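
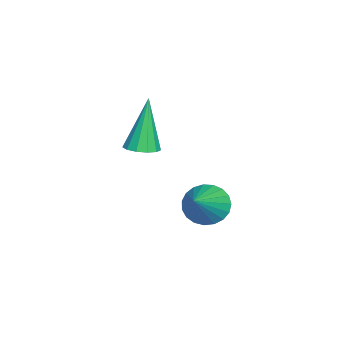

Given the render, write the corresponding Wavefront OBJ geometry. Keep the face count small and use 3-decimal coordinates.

v -0.361 1.055 -3.042
v 0.037 1.049 -3.593
v 0.861 0.865 -2.158
v 0.032 1.324 -3.527
v -0.041 1.552 -3.377
v -0.169 1.695 -3.169
v -0.331 1.726 -2.939
v -0.497 1.642 -2.727
v -0.64 1.456 -2.569
v -0.735 1.201 -2.493
v -0.765 0.92 -2.512
v -0.725 0.663 -2.622
v -0.623 0.474 -2.805
v -0.475 0.385 -3.029
v -0.307 0.411 -3.255
v -0.149 0.55 -3.444
v -0.027 0.775 -3.564
v -0.115 -0.632 -0.853
v 0.152 -0.2 -0.812
v -0.565 -0.508 0.793
v -0.114 -0.124 -0.891
v -0.38 -0.209 -0.957
v -0.562 -0.429 -0.99
v -0.603 -0.713 -0.98
v -0.488 -0.972 -0.929
v -0.255 -1.123 -0.854
v 0.022 -1.118 -0.778
v 0.256 -0.959 -0.727
v 0.372 -0.696 -0.715
v 0.333 -0.413 -0.747
f 2 1 4
f 2 4 3
f 4 1 5
f 4 5 3
f 5 1 6
f 5 6 3
f 6 1 7
f 6 7 3
f 7 1 8
f 7 8 3
f 8 1 9
f 8 9 3
f 9 1 10
f 9 10 3
f 10 1 11
f 10 11 3
f 11 1 12
f 11 12 3
f 12 1 13
f 12 13 3
f 13 1 14
f 13 14 3
f 14 1 15
f 14 15 3
f 15 1 16
f 15 16 3
f 16 1 17
f 16 17 3
f 17 1 2
f 17 2 3
f 19 18 21
f 19 21 20
f 21 18 22
f 21 22 20
f 22 18 23
f 22 23 20
f 23 18 24
f 23 24 20
f 24 18 25
f 24 25 20
f 25 18 26
f 25 26 20
f 26 18 27
f 26 27 20
f 27 18 28
f 27 28 20
f 28 18 29
f 28 29 20
f 29 18 30
f 29 30 20
f 30 18 19
f 30 19 20



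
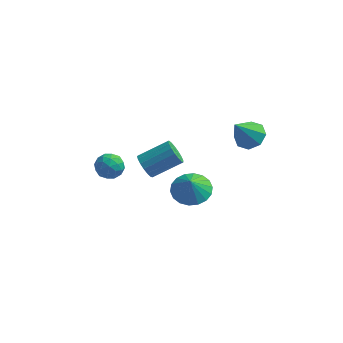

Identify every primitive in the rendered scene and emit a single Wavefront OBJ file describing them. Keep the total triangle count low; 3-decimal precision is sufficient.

v 0.393 0.959 -2.109
v 1.42 1.276 -2.01
v 0.407 0.601 -1.111
v 1.174 1.664 -1.867
v 0.773 1.912 -1.773
v 0.297 1.971 -1.745
v -0.16 1.83 -1.789
v -0.508 1.516 -1.897
v -0.677 1.091 -2.046
v -0.634 0.641 -2.208
v -0.388 0.253 -2.35
v 0.012 0.005 -2.445
v 0.489 -0.054 -2.473
v 0.946 0.088 -2.429
v 1.294 0.402 -2.321
v 1.463 0.826 -2.172
v -3.335 0.184 -0.615
v -2.786 -0.084 -0.084
v -4.294 -0.316 0.124
v -3.745 -0.584 0.655
v -3.878 0.211 0.576
v -3.286 0.52 0.12
v -3.794 -0.92 -0.08
v -3.202 -0.611 -0.536
v -3.07 -0.766 0.247
v -3.122 -0.067 0.653
v -3.958 -0.333 -0.613
v -4.01 0.366 -0.207
v -2.976 0.094 -0.415
v -4.104 -0.494 0.455
v -4.182 -0.027 0.408
v -3.859 -0.184 0.72
v -3.27 0.449 -0.295
v -2.947 0.292 0.017
v -3.59 0.465 0.406
v -4.133 -0.692 0.023
v -3.81 -0.849 0.335
v -3.221 -0.216 -0.68
v -2.898 -0.373 -0.368
v -3.49 -0.865 -0.366
v -2.82 -0.464 0.092
v -3.384 -0.758 0.527
v -3.413 -0.956 0.095
v -3.065 -0.774 -0.174
v -2.851 -0.053 0.331
v -3.415 -0.347 0.765
v -3.493 0.12 0.719
v -3.145 0.301 0.45
v -3.018 -0.454 0.525
v -3.665 -0.053 -0.725
v -4.229 -0.347 -0.291
v -3.935 -0.701 -0.41
v -3.587 -0.52 -0.679
v -3.696 0.358 -0.487
v -4.26 0.064 -0.052
v -4.015 0.374 0.214
v -3.667 0.556 -0.055
v -4.062 0.054 -0.485
v -1.232 -2.128 2.235
v -0.86 -2.138 1.618
v 0.503 -1.423 2.429
v 0.132 -1.412 3.045
v -1.018 -1.832 1.614
v 0.345 -1.116 2.424
v -1.225 -1.594 1.752
v 0.138 -0.878 2.562
v -1.434 -1.478 2.001
v -0.07 -0.762 2.811
v -1.596 -1.511 2.303
v -0.233 -0.795 3.113
v -1.675 -1.685 2.59
v -0.312 -0.969 3.4
v -1.652 -1.961 2.795
v -0.289 -1.245 3.605
v -1.533 -2.275 2.872
v -0.17 -1.559 3.682
v -1.345 -2.555 2.803
v 0.018 -1.839 3.613
v -1.131 -2.738 2.604
v 0.233 -2.022 3.414
v -0.94 -2.781 2.321
v 0.423 -2.065 3.131
v -0.816 -2.674 2.017
v 0.548 -1.958 2.827
v -0.787 -2.442 1.764
v 0.577 -1.726 2.574
v 3.176 1.745 2.126
v 3.818 1.147 2.056
v 2.544 0.895 3.594
v 3.996 1.673 2.437
v 3.694 2.241 2.637
v 3.088 2.519 2.537
v 2.534 2.343 2.197
v 2.356 1.818 1.815
v 2.658 1.25 1.616
v 3.264 0.972 1.716
f 2 1 4
f 2 4 3
f 4 1 5
f 4 5 3
f 5 1 6
f 5 6 3
f 6 1 7
f 6 7 3
f 7 1 8
f 7 8 3
f 8 1 9
f 8 9 3
f 9 1 10
f 9 10 3
f 10 1 11
f 10 11 3
f 11 1 12
f 11 12 3
f 12 1 13
f 12 13 3
f 13 1 14
f 13 14 3
f 14 1 15
f 14 15 3
f 15 1 16
f 15 16 3
f 16 1 2
f 16 2 3
f 17 54 33
f 54 28 57
f 33 57 22
f 54 57 33
f 17 33 29
f 33 22 34
f 29 34 18
f 33 34 29
f 17 29 38
f 29 18 39
f 38 39 24
f 29 39 38
f 17 38 50
f 38 24 53
f 50 53 27
f 38 53 50
f 17 50 54
f 50 27 58
f 54 58 28
f 50 58 54
f 18 34 45
f 34 22 48
f 45 48 26
f 34 48 45
f 22 57 35
f 57 28 56
f 35 56 21
f 57 56 35
f 28 58 55
f 58 27 51
f 55 51 19
f 58 51 55
f 27 53 52
f 53 24 40
f 52 40 23
f 53 40 52
f 24 39 44
f 39 18 41
f 44 41 25
f 39 41 44
f 20 46 32
f 46 26 47
f 32 47 21
f 46 47 32
f 20 32 30
f 32 21 31
f 30 31 19
f 32 31 30
f 20 30 37
f 30 19 36
f 37 36 23
f 30 36 37
f 20 37 42
f 37 23 43
f 42 43 25
f 37 43 42
f 20 42 46
f 42 25 49
f 46 49 26
f 42 49 46
f 21 47 35
f 47 26 48
f 35 48 22
f 47 48 35
f 19 31 55
f 31 21 56
f 55 56 28
f 31 56 55
f 23 36 52
f 36 19 51
f 52 51 27
f 36 51 52
f 25 43 44
f 43 23 40
f 44 40 24
f 43 40 44
f 26 49 45
f 49 25 41
f 45 41 18
f 49 41 45
f 60 59 63
f 60 63 61
f 61 63 64
f 61 64 62
f 63 59 65
f 63 65 64
f 64 65 66
f 64 66 62
f 65 59 67
f 65 67 66
f 66 67 68
f 66 68 62
f 67 59 69
f 67 69 68
f 68 69 70
f 68 70 62
f 69 59 71
f 69 71 70
f 70 71 72
f 70 72 62
f 71 59 73
f 71 73 72
f 72 73 74
f 72 74 62
f 73 59 75
f 73 75 74
f 74 75 76
f 74 76 62
f 75 59 77
f 75 77 76
f 76 77 78
f 76 78 62
f 77 59 79
f 77 79 78
f 78 79 80
f 78 80 62
f 79 59 81
f 79 81 80
f 80 81 82
f 80 82 62
f 81 59 83
f 81 83 82
f 82 83 84
f 82 84 62
f 83 59 85
f 83 85 84
f 84 85 86
f 84 86 62
f 85 59 60
f 85 60 86
f 86 60 61
f 86 61 62
f 88 87 90
f 88 90 89
f 90 87 91
f 90 91 89
f 91 87 92
f 91 92 89
f 92 87 93
f 92 93 89
f 93 87 94
f 93 94 89
f 94 87 95
f 94 95 89
f 95 87 96
f 95 96 89
f 96 87 88
f 96 88 89



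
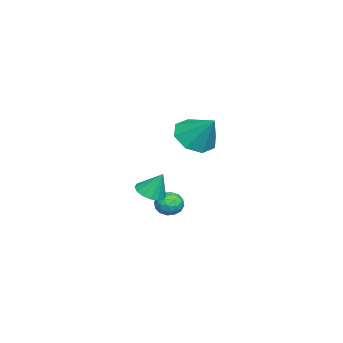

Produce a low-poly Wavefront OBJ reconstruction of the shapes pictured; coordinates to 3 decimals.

v 0.23 -3.64 -2.942
v 0.821 -4.093 -2.745
v 0.31 -3.02 -1.758
v 0.987 -3.777 -2.922
v 0.951 -3.425 -3.104
v 0.722 -3.13 -3.243
v 0.36 -2.972 -3.302
v -0.036 -2.993 -3.264
v -0.361 -3.188 -3.14
v -0.528 -3.503 -2.963
v -0.491 -3.856 -2.781
v -0.262 -4.151 -2.642
v 0.099 -4.309 -2.583
v 0.496 -4.288 -2.621
v 2.611 -0.96 1.656
v 3.604 -1.13 1.295
v 3.229 0.04 2.884
v 3.25 -0.48 0.944
v 2.522 -0.112 1.01
v 1.846 -0.241 1.454
v 1.619 -0.791 2.017
v 1.973 -1.44 2.368
v 2.701 -1.809 2.302
v 3.377 -1.68 1.857
v -0.184 -2.332 -4.229
v 0.299 -2.87 -4.287
v -0.699 -2.89 -3.333
v -0.216 -3.428 -3.391
v -0.005 -2.775 -3.157
v 0.313 -2.43 -3.71
v -0.713 -3.33 -3.91
v -0.395 -2.985 -4.463
v -0.028 -3.487 -4.09
v 0.41 -3.144 -3.624
v -0.81 -2.616 -3.996
v -0.372 -2.273 -3.53
v 0.102 -2.552 -4.336
v -0.502 -3.208 -3.284
v -0.378 -2.824 -3.146
v -0.094 -3.141 -3.18
v 0.111 -2.293 -3.997
v 0.395 -2.609 -4.031
v 0.216 -2.554 -3.367
v -0.795 -3.151 -3.589
v -0.511 -3.467 -3.623
v -0.306 -2.619 -4.44
v -0.022 -2.936 -4.474
v -0.616 -3.206 -4.253
v 0.194 -3.231 -4.255
v -0.108 -3.559 -3.728
v -0.401 -3.501 -4.033
v -0.214 -3.298 -4.359
v 0.452 -3.029 -3.981
v 0.149 -3.357 -3.455
v 0.273 -2.973 -3.317
v 0.46 -2.77 -3.642
v 0.26 -3.392 -3.865
v -0.549 -2.403 -4.165
v -0.852 -2.731 -3.639
v -0.86 -2.99 -3.978
v -0.673 -2.787 -4.303
v -0.292 -2.201 -3.892
v -0.594 -2.529 -3.365
v -0.186 -2.462 -3.261
v 0.001 -2.259 -3.587
v -0.66 -2.368 -3.755
f 2 1 4
f 2 4 3
f 4 1 5
f 4 5 3
f 5 1 6
f 5 6 3
f 6 1 7
f 6 7 3
f 7 1 8
f 7 8 3
f 8 1 9
f 8 9 3
f 9 1 10
f 9 10 3
f 10 1 11
f 10 11 3
f 11 1 12
f 11 12 3
f 12 1 13
f 12 13 3
f 13 1 14
f 13 14 3
f 14 1 2
f 14 2 3
f 16 15 18
f 16 18 17
f 18 15 19
f 18 19 17
f 19 15 20
f 19 20 17
f 20 15 21
f 20 21 17
f 21 15 22
f 21 22 17
f 22 15 23
f 22 23 17
f 23 15 24
f 23 24 17
f 24 15 16
f 24 16 17
f 25 62 41
f 62 36 65
f 41 65 30
f 62 65 41
f 25 41 37
f 41 30 42
f 37 42 26
f 41 42 37
f 25 37 46
f 37 26 47
f 46 47 32
f 37 47 46
f 25 46 58
f 46 32 61
f 58 61 35
f 46 61 58
f 25 58 62
f 58 35 66
f 62 66 36
f 58 66 62
f 26 42 53
f 42 30 56
f 53 56 34
f 42 56 53
f 30 65 43
f 65 36 64
f 43 64 29
f 65 64 43
f 36 66 63
f 66 35 59
f 63 59 27
f 66 59 63
f 35 61 60
f 61 32 48
f 60 48 31
f 61 48 60
f 32 47 52
f 47 26 49
f 52 49 33
f 47 49 52
f 28 54 40
f 54 34 55
f 40 55 29
f 54 55 40
f 28 40 38
f 40 29 39
f 38 39 27
f 40 39 38
f 28 38 45
f 38 27 44
f 45 44 31
f 38 44 45
f 28 45 50
f 45 31 51
f 50 51 33
f 45 51 50
f 28 50 54
f 50 33 57
f 54 57 34
f 50 57 54
f 29 55 43
f 55 34 56
f 43 56 30
f 55 56 43
f 27 39 63
f 39 29 64
f 63 64 36
f 39 64 63
f 31 44 60
f 44 27 59
f 60 59 35
f 44 59 60
f 33 51 52
f 51 31 48
f 52 48 32
f 51 48 52
f 34 57 53
f 57 33 49
f 53 49 26
f 57 49 53



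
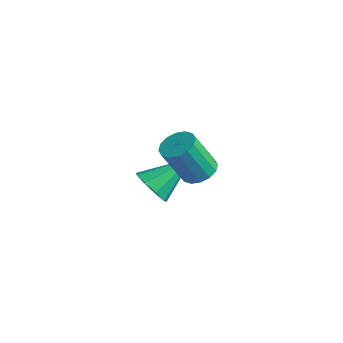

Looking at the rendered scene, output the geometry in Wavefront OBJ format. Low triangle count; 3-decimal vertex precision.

v -3.283 -0.001 -1.898
v -2.559 -0.101 -2.069
v -2.857 1.401 -0.922
v -2.78 0.207 -2.415
v -3.236 0.417 -2.519
v -3.714 0.432 -2.332
v -3.99 0.245 -1.943
v -3.935 -0.058 -1.532
v -3.575 -0.334 -1.293
v -3.078 -0.454 -1.336
v -2.677 -0.362 -1.643
v -0.266 -0.708 1.036
v 0.1 -0.304 1.31
v -0.209 -0.928 2.639
v -0.574 -1.332 2.364
v -0.185 -0.168 1.308
v -0.494 -0.792 2.637
v -0.491 -0.177 1.233
v -0.8 -0.801 2.561
v -0.738 -0.328 1.105
v -1.046 -0.952 2.433
v -0.857 -0.58 0.958
v -1.166 -1.205 2.287
v -0.818 -0.867 0.832
v -1.127 -1.492 2.161
v -0.631 -1.112 0.761
v -0.94 -1.736 2.09
v -0.346 -1.248 0.763
v -0.655 -1.872 2.092
v -0.04 -1.239 0.839
v -0.349 -1.863 2.167
v 0.206 -1.088 0.967
v -0.102 -1.712 2.295
v 0.326 -0.835 1.113
v 0.017 -1.46 2.442
v 0.287 -0.548 1.239
v -0.022 -1.173 2.568
f 2 1 4
f 2 4 3
f 4 1 5
f 4 5 3
f 5 1 6
f 5 6 3
f 6 1 7
f 6 7 3
f 7 1 8
f 7 8 3
f 8 1 9
f 8 9 3
f 9 1 10
f 9 10 3
f 10 1 11
f 10 11 3
f 11 1 2
f 11 2 3
f 13 12 16
f 13 16 14
f 14 16 17
f 14 17 15
f 16 12 18
f 16 18 17
f 17 18 19
f 17 19 15
f 18 12 20
f 18 20 19
f 19 20 21
f 19 21 15
f 20 12 22
f 20 22 21
f 21 22 23
f 21 23 15
f 22 12 24
f 22 24 23
f 23 24 25
f 23 25 15
f 24 12 26
f 24 26 25
f 25 26 27
f 25 27 15
f 26 12 28
f 26 28 27
f 27 28 29
f 27 29 15
f 28 12 30
f 28 30 29
f 29 30 31
f 29 31 15
f 30 12 32
f 30 32 31
f 31 32 33
f 31 33 15
f 32 12 34
f 32 34 33
f 33 34 35
f 33 35 15
f 34 12 36
f 34 36 35
f 35 36 37
f 35 37 15
f 36 12 13
f 36 13 37
f 37 13 14
f 37 14 15



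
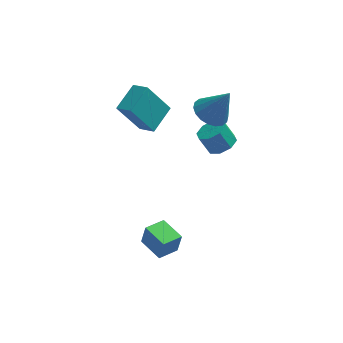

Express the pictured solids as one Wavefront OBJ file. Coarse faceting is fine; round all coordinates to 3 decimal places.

v -1.785 2.562 2.337
v -1.075 3.769 2.844
v -2.443 3.111 1.95
v -1.732 4.319 2.457
v -0.768 2.641 0.723
v -0.057 3.849 1.23
v -1.425 3.191 0.336
v -0.715 4.398 0.843
v 2.272 2.97 -0.548
v 2.66 2.415 -0.225
v 2.156 2.594 0.69
v 1.768 3.15 0.368
v 2.924 2.923 -0.18
v 2.42 3.102 0.736
v 2.806 3.458 -0.349
v 2.302 3.638 0.566
v 2.375 3.708 -0.635
v 1.871 3.887 0.28
v 1.884 3.526 -0.87
v 1.38 3.705 0.045
v 1.62 3.018 -0.916
v 1.116 3.197 -0
v 1.738 2.482 -0.746
v 1.234 2.662 0.169
v 2.169 2.233 -0.46
v 1.665 2.412 0.455
v -0.42 -2.766 -2.775
v -0.23 -2.719 -1.774
v -1.221 -1.8 -2.669
v -1.031 -1.753 -1.668
v 0.351 -2.107 -2.952
v 0.541 -2.06 -1.951
v -0.45 -1.141 -2.846
v -0.26 -1.094 -1.845
v 1.746 3.706 1.111
v 2.472 3.394 0.701
v 2.574 3.614 2.649
v 2.528 3.786 0.694
v 2.43 4.162 0.77
v 2.196 4.448 0.913
v 1.873 4.587 1.095
v 1.525 4.551 1.28
v 1.22 4.348 1.432
v 1.02 4.018 1.52
v 0.963 3.626 1.527
v 1.062 3.25 1.451
v 1.296 2.964 1.308
v 1.619 2.825 1.126
v 1.967 2.861 0.941
v 2.272 3.064 0.789
f 2 4 1
f 5 2 1
f 1 4 3
f 3 5 1
f 2 8 4
f 6 2 5
f 6 8 2
f 4 8 3
f 7 5 3
f 3 8 7
f 7 6 5
f 8 6 7
f 10 9 13
f 10 13 11
f 11 13 14
f 11 14 12
f 13 9 15
f 13 15 14
f 14 15 16
f 14 16 12
f 15 9 17
f 15 17 16
f 16 17 18
f 16 18 12
f 17 9 19
f 17 19 18
f 18 19 20
f 18 20 12
f 19 9 21
f 19 21 20
f 20 21 22
f 20 22 12
f 21 9 23
f 21 23 22
f 22 23 24
f 22 24 12
f 23 9 25
f 23 25 24
f 24 25 26
f 24 26 12
f 25 9 10
f 25 10 26
f 26 10 11
f 26 11 12
f 28 30 27
f 31 28 27
f 27 30 29
f 29 31 27
f 28 34 30
f 32 28 31
f 32 34 28
f 30 34 29
f 33 31 29
f 29 34 33
f 33 32 31
f 34 32 33
f 36 35 38
f 36 38 37
f 38 35 39
f 38 39 37
f 39 35 40
f 39 40 37
f 40 35 41
f 40 41 37
f 41 35 42
f 41 42 37
f 42 35 43
f 42 43 37
f 43 35 44
f 43 44 37
f 44 35 45
f 44 45 37
f 45 35 46
f 45 46 37
f 46 35 47
f 46 47 37
f 47 35 48
f 47 48 37
f 48 35 49
f 48 49 37
f 49 35 50
f 49 50 37
f 50 35 36
f 50 36 37



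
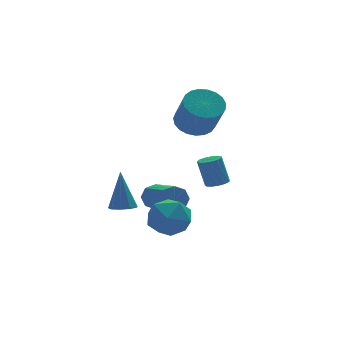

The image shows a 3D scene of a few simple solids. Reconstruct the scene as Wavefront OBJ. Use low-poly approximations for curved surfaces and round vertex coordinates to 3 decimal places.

v -1.441 0.516 -0.382
v -0.988 0.904 -0.511
v -1.379 1.044 1.422
v -1.356 1.095 -0.554
v -1.764 1.016 -0.517
v -2.021 0.702 -0.416
v -2.006 0.302 -0.3
v -1.727 0.002 -0.221
v -1.314 -0.058 -0.218
v -0.96 0.151 -0.291
v -0.832 0.531 -0.407
v 2.429 2.753 3.101
v 3.217 2.387 2.8
v 3.28 1.34 4.239
v 2.491 1.707 4.539
v 3.341 2.682 3.009
v 3.404 1.635 4.448
v 3.308 2.989 3.234
v 3.37 1.943 4.673
v 3.122 3.256 3.436
v 3.185 2.21 4.875
v 2.817 3.436 3.58
v 2.879 2.389 5.019
v 2.444 3.497 3.641
v 2.506 2.451 5.08
v 2.069 3.43 3.609
v 2.131 2.384 5.047
v 1.756 3.246 3.489
v 1.818 2.2 4.927
v 1.559 2.977 3.301
v 1.622 1.93 4.74
v 1.513 2.669 3.079
v 1.575 1.622 4.518
v 1.625 2.375 2.861
v 1.687 1.329 4.299
v 1.876 2.147 2.684
v 1.938 1.101 4.122
v 2.223 2.024 2.579
v 2.285 0.977 4.018
v 2.605 2.027 2.565
v 2.667 0.98 4.003
v 2.957 2.155 2.643
v 3.019 1.109 4.081
v 0.52 2.206 -0.853
v 0.93 2.041 -1.357
v 1.07 0.048 -0.59
v 0.66 0.214 -0.087
v 1.183 2.217 -0.948
v 1.323 0.224 -0.181
v 1.048 2.386 -0.483
v 1.188 0.393 0.284
v 0.604 2.45 -0.235
v 0.744 0.457 0.532
v 0.11 2.372 -0.35
v 0.25 0.379 0.417
v -0.143 2.196 -0.759
v -0.003 0.203 0.008
v -0.008 2.027 -1.224
v 0.132 0.034 -0.457
v 0.436 1.963 -1.472
v 0.576 -0.03 -0.705
v -0.103 -1.634 -0.107
v 0.495 -2.275 0.473
v -1.435 -2.665 0.127
v -0.837 -3.306 0.707
v -1.095 -2.354 1.072
v -0.271 -1.717 0.927
v -0.669 -3.223 -0.327
v 0.155 -2.586 -0.472
v 0.146 -3.257 0.337
v -0.118 -2.72 1.202
v -0.822 -2.22 -0.602
v -1.086 -1.683 0.263
v 1.659 -2.126 1.728
v 1.921 -1.691 1.676
v 1.683 -1.4 2.899
v 1.421 -1.834 2.952
v 1.648 -1.63 1.608
v 1.411 -1.339 2.832
v 1.379 -1.726 1.579
v 1.142 -1.435 2.803
v 1.199 -1.949 1.597
v 0.961 -1.658 2.821
v 1.164 -2.228 1.657
v 0.927 -1.937 2.88
v 1.287 -2.474 1.739
v 1.049 -2.183 2.963
v 1.528 -2.61 1.818
v 1.29 -2.319 3.042
v 1.81 -2.592 1.868
v 1.572 -2.301 3.092
v 2.044 -2.426 1.874
v 1.807 -2.135 3.098
v 2.156 -2.164 1.834
v 1.919 -1.873 3.058
v 2.11 -1.89 1.76
v 1.873 -1.599 2.983
f 2 1 4
f 2 4 3
f 4 1 5
f 4 5 3
f 5 1 6
f 5 6 3
f 6 1 7
f 6 7 3
f 7 1 8
f 7 8 3
f 8 1 9
f 8 9 3
f 9 1 10
f 9 10 3
f 10 1 11
f 10 11 3
f 11 1 2
f 11 2 3
f 13 12 16
f 13 16 14
f 14 16 17
f 14 17 15
f 16 12 18
f 16 18 17
f 17 18 19
f 17 19 15
f 18 12 20
f 18 20 19
f 19 20 21
f 19 21 15
f 20 12 22
f 20 22 21
f 21 22 23
f 21 23 15
f 22 12 24
f 22 24 23
f 23 24 25
f 23 25 15
f 24 12 26
f 24 26 25
f 25 26 27
f 25 27 15
f 26 12 28
f 26 28 27
f 27 28 29
f 27 29 15
f 28 12 30
f 28 30 29
f 29 30 31
f 29 31 15
f 30 12 32
f 30 32 31
f 31 32 33
f 31 33 15
f 32 12 34
f 32 34 33
f 33 34 35
f 33 35 15
f 34 12 36
f 34 36 35
f 35 36 37
f 35 37 15
f 36 12 38
f 36 38 37
f 37 38 39
f 37 39 15
f 38 12 40
f 38 40 39
f 39 40 41
f 39 41 15
f 40 12 42
f 40 42 41
f 41 42 43
f 41 43 15
f 42 12 13
f 42 13 43
f 43 13 14
f 43 14 15
f 45 44 48
f 45 48 46
f 46 48 49
f 46 49 47
f 48 44 50
f 48 50 49
f 49 50 51
f 49 51 47
f 50 44 52
f 50 52 51
f 51 52 53
f 51 53 47
f 52 44 54
f 52 54 53
f 53 54 55
f 53 55 47
f 54 44 56
f 54 56 55
f 55 56 57
f 55 57 47
f 56 44 58
f 56 58 57
f 57 58 59
f 57 59 47
f 58 44 60
f 58 60 59
f 59 60 61
f 59 61 47
f 60 44 45
f 60 45 61
f 61 45 46
f 61 46 47
f 62 73 67
f 62 67 63
f 62 63 69
f 62 69 72
f 62 72 73
f 63 67 71
f 67 73 66
f 73 72 64
f 72 69 68
f 69 63 70
f 65 71 66
f 65 66 64
f 65 64 68
f 65 68 70
f 65 70 71
f 66 71 67
f 64 66 73
f 68 64 72
f 70 68 69
f 71 70 63
f 75 74 78
f 75 78 76
f 76 78 79
f 76 79 77
f 78 74 80
f 78 80 79
f 79 80 81
f 79 81 77
f 80 74 82
f 80 82 81
f 81 82 83
f 81 83 77
f 82 74 84
f 82 84 83
f 83 84 85
f 83 85 77
f 84 74 86
f 84 86 85
f 85 86 87
f 85 87 77
f 86 74 88
f 86 88 87
f 87 88 89
f 87 89 77
f 88 74 90
f 88 90 89
f 89 90 91
f 89 91 77
f 90 74 92
f 90 92 91
f 91 92 93
f 91 93 77
f 92 74 94
f 92 94 93
f 93 94 95
f 93 95 77
f 94 74 96
f 94 96 95
f 95 96 97
f 95 97 77
f 96 74 75
f 96 75 97
f 97 75 76
f 97 76 77



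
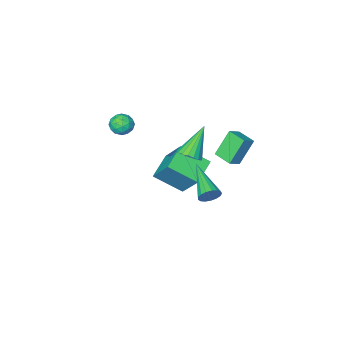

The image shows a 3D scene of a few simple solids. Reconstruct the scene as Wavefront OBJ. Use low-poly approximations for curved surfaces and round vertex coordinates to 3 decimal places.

v 0.363 -2.147 1.445
v 0.968 -2.18 1.711
v -0.008 -2.8 2.209
v 0.597 -2.833 2.475
v 0.253 -2.268 2.504
v 0.482 -1.864 2.031
v 0.478 -3.116 1.889
v 0.707 -2.712 1.416
v 1.039 -2.779 1.985
v 0.901 -2.254 2.365
v 0.059 -2.726 1.555
v -0.079 -2.201 1.935
v 0.698 -2.106 1.511
v 0.262 -2.874 2.409
v 0.06 -2.542 2.426
v 0.416 -2.561 2.583
v 0.412 -1.921 1.699
v 0.768 -1.94 1.855
v 0.348 -1.991 2.322
v 0.192 -3.04 2.065
v 0.548 -3.059 2.221
v 0.544 -2.419 1.337
v 0.9 -2.438 1.494
v 0.612 -2.989 1.598
v 1.096 -2.477 1.828
v 0.878 -2.861 2.277
v 0.807 -3.028 1.933
v 0.942 -2.79 1.655
v 1.014 -2.169 2.052
v 0.796 -2.553 2.501
v 0.594 -2.221 2.518
v 0.729 -1.984 2.24
v 1.056 -2.521 2.213
v 0.164 -2.427 1.419
v -0.054 -2.811 1.868
v 0.231 -2.996 1.68
v 0.366 -2.759 1.402
v 0.082 -2.119 1.643
v -0.136 -2.503 2.092
v 0.018 -2.19 2.265
v 0.153 -1.952 1.987
v -0.096 -2.459 1.707
v -1.689 1.995 -1.211
v -1.391 2.114 -0.703
v -2.191 0.005 -0.449
v -1.659 2.203 -0.649
v -1.933 2.244 -0.723
v -2.152 2.228 -0.909
v -2.264 2.159 -1.164
v -2.244 2.052 -1.43
v -2.097 1.932 -1.645
v -1.857 1.827 -1.762
v -1.578 1.761 -1.752
v -1.324 1.748 -1.618
v -1.154 1.792 -1.391
v -1.106 1.882 -1.122
v -1.192 1.999 -0.874
v -2.867 1.457 0.985
v -3.689 1.417 2.287
v -3.035 2.46 0.91
v -3.857 2.42 2.211
v -2.203 1.6 1.409
v -3.025 1.56 2.71
v -2.371 2.603 1.333
v -3.193 2.563 2.635
v -1.324 0.708 1.051
v -0.825 0.873 1.467
v -2.416 0.332 2.509
v -0.967 1.132 1.428
v -1.18 1.307 1.314
v -1.421 1.364 1.148
v -1.643 1.291 0.963
v -1.802 1.102 0.795
v -1.866 0.835 0.678
v -1.823 0.543 0.635
v -1.681 0.284 0.674
v -1.468 0.109 0.788
v -1.227 0.052 0.954
v -1.005 0.126 1.14
v -0.846 0.314 1.307
v -0.782 0.581 1.424
v -3.596 -5.091 -4.006
v -3.642 -3.726 -2.307
v -4.692 -3.982 -4.926
v -4.737 -2.617 -3.227
v -2.363 -4.343 -4.573
v -2.408 -2.978 -2.874
v -3.458 -3.234 -5.493
v -3.504 -1.869 -3.794
f 1 38 17
f 38 12 41
f 17 41 6
f 38 41 17
f 1 17 13
f 17 6 18
f 13 18 2
f 17 18 13
f 1 13 22
f 13 2 23
f 22 23 8
f 13 23 22
f 1 22 34
f 22 8 37
f 34 37 11
f 22 37 34
f 1 34 38
f 34 11 42
f 38 42 12
f 34 42 38
f 2 18 29
f 18 6 32
f 29 32 10
f 18 32 29
f 6 41 19
f 41 12 40
f 19 40 5
f 41 40 19
f 12 42 39
f 42 11 35
f 39 35 3
f 42 35 39
f 11 37 36
f 37 8 24
f 36 24 7
f 37 24 36
f 8 23 28
f 23 2 25
f 28 25 9
f 23 25 28
f 4 30 16
f 30 10 31
f 16 31 5
f 30 31 16
f 4 16 14
f 16 5 15
f 14 15 3
f 16 15 14
f 4 14 21
f 14 3 20
f 21 20 7
f 14 20 21
f 4 21 26
f 21 7 27
f 26 27 9
f 21 27 26
f 4 26 30
f 26 9 33
f 30 33 10
f 26 33 30
f 5 31 19
f 31 10 32
f 19 32 6
f 31 32 19
f 3 15 39
f 15 5 40
f 39 40 12
f 15 40 39
f 7 20 36
f 20 3 35
f 36 35 11
f 20 35 36
f 9 27 28
f 27 7 24
f 28 24 8
f 27 24 28
f 10 33 29
f 33 9 25
f 29 25 2
f 33 25 29
f 44 43 46
f 44 46 45
f 46 43 47
f 46 47 45
f 47 43 48
f 47 48 45
f 48 43 49
f 48 49 45
f 49 43 50
f 49 50 45
f 50 43 51
f 50 51 45
f 51 43 52
f 51 52 45
f 52 43 53
f 52 53 45
f 53 43 54
f 53 54 45
f 54 43 55
f 54 55 45
f 55 43 56
f 55 56 45
f 56 43 57
f 56 57 45
f 57 43 44
f 57 44 45
f 59 61 58
f 62 59 58
f 58 61 60
f 60 62 58
f 59 65 61
f 63 59 62
f 63 65 59
f 61 65 60
f 64 62 60
f 60 65 64
f 64 63 62
f 65 63 64
f 67 66 69
f 67 69 68
f 69 66 70
f 69 70 68
f 70 66 71
f 70 71 68
f 71 66 72
f 71 72 68
f 72 66 73
f 72 73 68
f 73 66 74
f 73 74 68
f 74 66 75
f 74 75 68
f 75 66 76
f 75 76 68
f 76 66 77
f 76 77 68
f 77 66 78
f 77 78 68
f 78 66 79
f 78 79 68
f 79 66 80
f 79 80 68
f 80 66 81
f 80 81 68
f 81 66 67
f 81 67 68
f 83 85 82
f 86 83 82
f 82 85 84
f 84 86 82
f 83 89 85
f 87 83 86
f 87 89 83
f 85 89 84
f 88 86 84
f 84 89 88
f 88 87 86
f 89 87 88



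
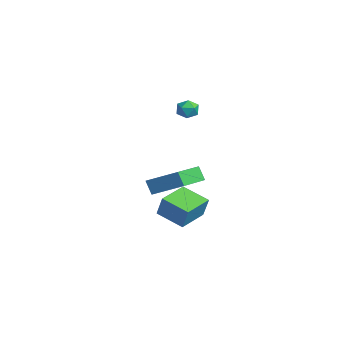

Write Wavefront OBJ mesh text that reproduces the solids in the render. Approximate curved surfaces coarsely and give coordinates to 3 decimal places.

v 1.042 1.717 -0.969
v 1.455 1.862 0.169
v 2.193 2.626 -1.503
v 2.606 2.77 -0.364
v 2.034 0.35 -1.156
v 2.447 0.494 -0.017
v 3.185 1.258 -1.689
v 3.598 1.403 -0.551
v -2.928 3.857 3.359
v -2.276 3.853 3.327
v -2.904 2.987 3.953
v -2.252 2.983 3.921
v -2.559 3.449 4.259
v -2.574 3.987 3.891
v -2.606 2.853 3.389
v -2.621 3.391 3.021
v -2.078 3.233 3.345
v -2.049 3.601 3.883
v -3.131 3.239 3.397
v -3.102 3.607 3.935
v 3.811 -0.443 0.985
v 3.414 -0.613 1.729
v 2.517 1.012 0.625
v 2.12 0.842 1.369
v 4.92 0.758 1.851
v 4.523 0.588 2.595
v 3.626 2.213 1.491
v 3.229 2.043 2.235
f 2 4 1
f 5 2 1
f 1 4 3
f 3 5 1
f 2 8 4
f 6 2 5
f 6 8 2
f 4 8 3
f 7 5 3
f 3 8 7
f 7 6 5
f 8 6 7
f 9 20 14
f 9 14 10
f 9 10 16
f 9 16 19
f 9 19 20
f 10 14 18
f 14 20 13
f 20 19 11
f 19 16 15
f 16 10 17
f 12 18 13
f 12 13 11
f 12 11 15
f 12 15 17
f 12 17 18
f 13 18 14
f 11 13 20
f 15 11 19
f 17 15 16
f 18 17 10
f 22 24 21
f 25 22 21
f 21 24 23
f 23 25 21
f 22 28 24
f 26 22 25
f 26 28 22
f 24 28 23
f 27 25 23
f 23 28 27
f 27 26 25
f 28 26 27



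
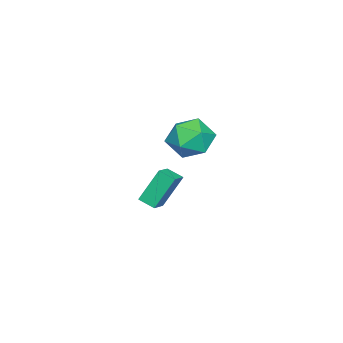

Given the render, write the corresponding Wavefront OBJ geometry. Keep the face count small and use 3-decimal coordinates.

v -4.224 -4.595 -4.069
v -4.842 -3.846 -2.355
v -4.107 -3.754 -4.394
v -4.725 -3.005 -2.68
v -3.255 -4.595 -3.72
v -3.873 -3.846 -2.006
v -3.138 -3.754 -4.045
v -3.756 -3.005 -2.331
v -0.54 -0.433 2.683
v 0.07 -1.147 1.973
v -2.17 -1.133 1.987
v -1.56 -1.847 1.277
v -1.554 -2.028 2.44
v -0.546 -1.596 2.87
v -1.554 -0.684 1.09
v -0.546 -0.252 1.52
v -0.557 -1.302 0.988
v -0.557 -2.133 1.822
v -1.543 -0.147 2.138
v -1.543 -0.978 2.972
f 2 4 1
f 5 2 1
f 1 4 3
f 3 5 1
f 2 8 4
f 6 2 5
f 6 8 2
f 4 8 3
f 7 5 3
f 3 8 7
f 7 6 5
f 8 6 7
f 9 20 14
f 9 14 10
f 9 10 16
f 9 16 19
f 9 19 20
f 10 14 18
f 14 20 13
f 20 19 11
f 19 16 15
f 16 10 17
f 12 18 13
f 12 13 11
f 12 11 15
f 12 15 17
f 12 17 18
f 13 18 14
f 11 13 20
f 15 11 19
f 17 15 16
f 18 17 10



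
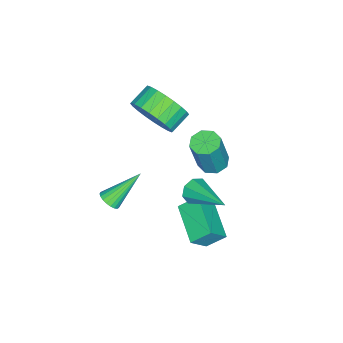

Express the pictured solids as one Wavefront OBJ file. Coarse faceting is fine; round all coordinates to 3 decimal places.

v 0.372 0.859 0.483
v 0.65 0.508 0.912
v 1.248 2.521 1.277
v 0.913 0.556 0.52
v 0.859 0.782 0.106
v 0.52 1.053 -0.087
v 0.095 1.209 0.054
v -0.168 1.161 0.446
v -0.114 0.935 0.86
v 0.224 0.664 1.053
v -0.649 0.302 -2.213
v 0.021 -0.068 -1.424
v -1.019 1.003 -1.571
v -0.349 0.633 -0.781
v 0.649 1.487 -2.759
v 1.319 1.117 -1.969
v 0.279 2.188 -2.116
v 0.949 1.818 -1.327
v -1.152 0.906 0.978
v -0.778 0.407 0.831
v -0.234 0.296 2.596
v -0.608 0.794 2.742
v -0.545 0.836 0.786
v -0.002 0.725 2.551
v -0.667 1.305 0.854
v -0.124 1.194 2.619
v -1.074 1.541 0.994
v -0.53 1.429 2.759
v -1.526 1.404 1.124
v -0.982 1.293 2.889
v -1.758 0.975 1.169
v -1.215 0.864 2.934
v -1.636 0.506 1.101
v -1.093 0.395 2.866
v -1.23 0.271 0.961
v -0.686 0.159 2.726
v -0.205 -3.286 -2.877
v 0.222 -3.011 -2.725
v -1.255 -2.374 -1.583
v 0.138 -2.883 -2.883
v -0.005 -2.824 -3.041
v -0.182 -2.845 -3.17
v -0.363 -2.943 -3.248
v -0.517 -3.1 -3.262
v -0.617 -3.289 -3.21
v -0.646 -3.478 -3.1
v -0.598 -3.633 -2.951
v -0.483 -3.729 -2.79
v -0.319 -3.748 -2.644
v -0.136 -3.688 -2.538
v 0.036 -3.558 -2.49
v 0.166 -3.381 -2.51
v 0.231 -3.187 -2.593
v -1.729 -2.096 1.965
v -1.177 -1.906 2.885
v -2.058 -1.615 3.355
v -2.611 -1.804 2.435
v -1.153 -1.527 2.695
v -2.034 -1.236 3.164
v -1.217 -1.234 2.393
v -2.098 -0.943 2.862
v -1.359 -1.073 2.026
v -2.24 -0.781 2.495
v -1.557 -1.067 1.65
v -2.438 -0.775 2.119
v -1.782 -1.217 1.322
v -2.663 -0.926 1.791
v -1.998 -1.502 1.092
v -2.88 -1.211 1.561
v -2.174 -1.877 0.995
v -3.055 -1.585 1.464
v -2.282 -2.285 1.045
v -3.163 -1.994 1.515
v -2.306 -2.664 1.236
v -3.187 -2.373 1.705
v -2.242 -2.957 1.538
v -3.123 -2.666 2.007
v -2.1 -3.119 1.905
v -2.981 -2.827 2.374
v -1.902 -3.125 2.281
v -2.783 -2.833 2.75
v -1.677 -2.974 2.609
v -2.558 -2.683 3.078
v -1.46 -2.689 2.839
v -2.342 -2.398 3.308
v -1.285 -2.315 2.936
v -2.166 -2.023 3.405
f 2 1 4
f 2 4 3
f 4 1 5
f 4 5 3
f 5 1 6
f 5 6 3
f 6 1 7
f 6 7 3
f 7 1 8
f 7 8 3
f 8 1 9
f 8 9 3
f 9 1 10
f 9 10 3
f 10 1 2
f 10 2 3
f 12 14 11
f 15 12 11
f 11 14 13
f 13 15 11
f 12 18 14
f 16 12 15
f 16 18 12
f 14 18 13
f 17 15 13
f 13 18 17
f 17 16 15
f 18 16 17
f 20 19 23
f 20 23 21
f 21 23 24
f 21 24 22
f 23 19 25
f 23 25 24
f 24 25 26
f 24 26 22
f 25 19 27
f 25 27 26
f 26 27 28
f 26 28 22
f 27 19 29
f 27 29 28
f 28 29 30
f 28 30 22
f 29 19 31
f 29 31 30
f 30 31 32
f 30 32 22
f 31 19 33
f 31 33 32
f 32 33 34
f 32 34 22
f 33 19 35
f 33 35 34
f 34 35 36
f 34 36 22
f 35 19 20
f 35 20 36
f 36 20 21
f 36 21 22
f 38 37 40
f 38 40 39
f 40 37 41
f 40 41 39
f 41 37 42
f 41 42 39
f 42 37 43
f 42 43 39
f 43 37 44
f 43 44 39
f 44 37 45
f 44 45 39
f 45 37 46
f 45 46 39
f 46 37 47
f 46 47 39
f 47 37 48
f 47 48 39
f 48 37 49
f 48 49 39
f 49 37 50
f 49 50 39
f 50 37 51
f 50 51 39
f 51 37 52
f 51 52 39
f 52 37 53
f 52 53 39
f 53 37 38
f 53 38 39
f 55 54 58
f 55 58 56
f 56 58 59
f 56 59 57
f 58 54 60
f 58 60 59
f 59 60 61
f 59 61 57
f 60 54 62
f 60 62 61
f 61 62 63
f 61 63 57
f 62 54 64
f 62 64 63
f 63 64 65
f 63 65 57
f 64 54 66
f 64 66 65
f 65 66 67
f 65 67 57
f 66 54 68
f 66 68 67
f 67 68 69
f 67 69 57
f 68 54 70
f 68 70 69
f 69 70 71
f 69 71 57
f 70 54 72
f 70 72 71
f 71 72 73
f 71 73 57
f 72 54 74
f 72 74 73
f 73 74 75
f 73 75 57
f 74 54 76
f 74 76 75
f 75 76 77
f 75 77 57
f 76 54 78
f 76 78 77
f 77 78 79
f 77 79 57
f 78 54 80
f 78 80 79
f 79 80 81
f 79 81 57
f 80 54 82
f 80 82 81
f 81 82 83
f 81 83 57
f 82 54 84
f 82 84 83
f 83 84 85
f 83 85 57
f 84 54 86
f 84 86 85
f 85 86 87
f 85 87 57
f 86 54 55
f 86 55 87
f 87 55 56
f 87 56 57



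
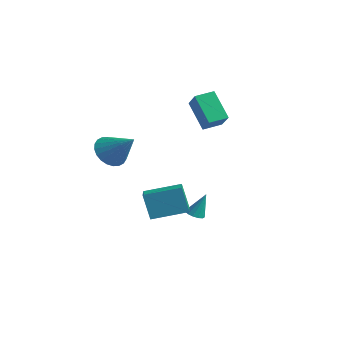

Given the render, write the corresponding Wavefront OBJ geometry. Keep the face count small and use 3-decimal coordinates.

v -3.764 -2.24 1.358
v -3.085 -2.667 0.681
v -2.256 -1.94 2.682
v -3.069 -2.273 0.572
v -3.158 -1.873 0.583
v -3.34 -1.529 0.713
v -3.586 -1.294 0.94
v -3.86 -1.203 1.231
v -4.119 -1.269 1.541
v -4.324 -1.484 1.824
v -4.444 -1.814 2.035
v -4.46 -2.208 2.144
v -4.371 -2.608 2.132
v -4.189 -2.952 2.003
v -3.943 -3.187 1.776
v -3.669 -3.278 1.485
v -3.41 -3.212 1.175
v -3.205 -2.997 0.892
v -1.222 1.397 -3.661
v -0.824 1.73 -3.871
v -0.938 1.943 -2.259
v -1.092 1.896 -3.881
v -1.402 1.903 -3.821
v -1.655 1.75 -3.71
v -1.77 1.485 -3.583
v -1.711 1.192 -3.481
v -1.497 0.964 -3.436
v -1.196 0.874 -3.462
v -0.903 0.95 -3.551
v -0.711 1.168 -3.675
v -0.682 1.459 -3.794
v -1.651 2.35 2.216
v -2.979 2.587 3.638
v -1.287 3.407 2.38
v -2.615 3.644 3.802
v -0.665 1.856 3.218
v -1.993 2.093 4.64
v -0.301 2.913 3.382
v -1.629 3.15 4.804
v 1.025 -3.809 -1.172
v 0.458 -3.81 0.325
v 0.221 -3.046 -1.476
v -0.346 -3.046 0.02
v 2.266 -2.314 -0.7
v 1.699 -2.314 0.796
v 1.462 -1.55 -1.005
v 0.895 -1.551 0.492
f 2 1 4
f 2 4 3
f 4 1 5
f 4 5 3
f 5 1 6
f 5 6 3
f 6 1 7
f 6 7 3
f 7 1 8
f 7 8 3
f 8 1 9
f 8 9 3
f 9 1 10
f 9 10 3
f 10 1 11
f 10 11 3
f 11 1 12
f 11 12 3
f 12 1 13
f 12 13 3
f 13 1 14
f 13 14 3
f 14 1 15
f 14 15 3
f 15 1 16
f 15 16 3
f 16 1 17
f 16 17 3
f 17 1 18
f 17 18 3
f 18 1 2
f 18 2 3
f 20 19 22
f 20 22 21
f 22 19 23
f 22 23 21
f 23 19 24
f 23 24 21
f 24 19 25
f 24 25 21
f 25 19 26
f 25 26 21
f 26 19 27
f 26 27 21
f 27 19 28
f 27 28 21
f 28 19 29
f 28 29 21
f 29 19 30
f 29 30 21
f 30 19 31
f 30 31 21
f 31 19 20
f 31 20 21
f 33 35 32
f 36 33 32
f 32 35 34
f 34 36 32
f 33 39 35
f 37 33 36
f 37 39 33
f 35 39 34
f 38 36 34
f 34 39 38
f 38 37 36
f 39 37 38
f 41 43 40
f 44 41 40
f 40 43 42
f 42 44 40
f 41 47 43
f 45 41 44
f 45 47 41
f 43 47 42
f 46 44 42
f 42 47 46
f 46 45 44
f 47 45 46



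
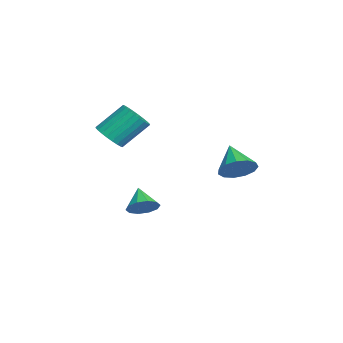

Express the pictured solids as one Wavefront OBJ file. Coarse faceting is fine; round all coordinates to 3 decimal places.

v 1.288 3.956 -0.382
v 1.896 3.843 0.339
v 0.012 3.624 0.642
v 1.76 4.361 0.336
v 1.473 4.75 0.105
v 1.128 4.887 -0.28
v 0.834 4.728 -0.698
v 0.684 4.324 -1.016
v 0.726 3.803 -1.132
v 0.946 3.331 -1.011
v 1.275 3.057 -0.69
v 1.608 3.068 -0.271
v 1.84 3.362 0.113
v -0.498 -1.895 1.022
v 0.348 -1.749 1.077
v 0.044 -0.479 2.373
v -0.802 -0.625 2.318
v 0.258 -1.529 0.84
v -0.045 -0.259 2.136
v 0.054 -1.364 0.631
v -0.25 -0.094 1.927
v -0.235 -1.28 0.481
v -0.538 -0.01 1.778
v -0.563 -1.29 0.414
v -0.867 -0.02 1.71
v -0.882 -1.392 0.439
v -1.185 -0.122 1.736
v -1.142 -1.571 0.553
v -1.446 -0.301 1.849
v -1.304 -1.798 0.738
v -1.608 -0.528 2.035
v -1.344 -2.041 0.967
v -1.648 -0.771 2.263
v -1.255 -2.261 1.204
v -1.558 -0.991 2.5
v -1.05 -2.426 1.413
v -1.354 -1.156 2.709
v -0.762 -2.51 1.562
v -1.065 -1.24 2.859
v -0.433 -2.5 1.63
v -0.737 -1.23 2.926
v -0.115 -2.398 1.604
v -0.418 -1.128 2.901
v 0.146 -2.219 1.491
v -0.158 -0.949 2.787
v 0.308 -1.992 1.305
v 0.004 -0.722 2.602
v -2.204 -0.355 -4.217
v -1.646 -0.642 -3.659
v -3.216 -0.585 -3.323
v -1.697 -0.131 -3.585
v -1.942 0.295 -3.754
v -2.287 0.472 -4.099
v -2.6 0.334 -4.489
v -2.762 -0.068 -4.775
v -2.71 -0.579 -4.848
v -2.465 -1.005 -4.68
v -2.12 -1.182 -4.335
v -1.807 -1.044 -3.945
f 2 1 4
f 2 4 3
f 4 1 5
f 4 5 3
f 5 1 6
f 5 6 3
f 6 1 7
f 6 7 3
f 7 1 8
f 7 8 3
f 8 1 9
f 8 9 3
f 9 1 10
f 9 10 3
f 10 1 11
f 10 11 3
f 11 1 12
f 11 12 3
f 12 1 13
f 12 13 3
f 13 1 2
f 13 2 3
f 15 14 18
f 15 18 16
f 16 18 19
f 16 19 17
f 18 14 20
f 18 20 19
f 19 20 21
f 19 21 17
f 20 14 22
f 20 22 21
f 21 22 23
f 21 23 17
f 22 14 24
f 22 24 23
f 23 24 25
f 23 25 17
f 24 14 26
f 24 26 25
f 25 26 27
f 25 27 17
f 26 14 28
f 26 28 27
f 27 28 29
f 27 29 17
f 28 14 30
f 28 30 29
f 29 30 31
f 29 31 17
f 30 14 32
f 30 32 31
f 31 32 33
f 31 33 17
f 32 14 34
f 32 34 33
f 33 34 35
f 33 35 17
f 34 14 36
f 34 36 35
f 35 36 37
f 35 37 17
f 36 14 38
f 36 38 37
f 37 38 39
f 37 39 17
f 38 14 40
f 38 40 39
f 39 40 41
f 39 41 17
f 40 14 42
f 40 42 41
f 41 42 43
f 41 43 17
f 42 14 44
f 42 44 43
f 43 44 45
f 43 45 17
f 44 14 46
f 44 46 45
f 45 46 47
f 45 47 17
f 46 14 15
f 46 15 47
f 47 15 16
f 47 16 17
f 49 48 51
f 49 51 50
f 51 48 52
f 51 52 50
f 52 48 53
f 52 53 50
f 53 48 54
f 53 54 50
f 54 48 55
f 54 55 50
f 55 48 56
f 55 56 50
f 56 48 57
f 56 57 50
f 57 48 58
f 57 58 50
f 58 48 59
f 58 59 50
f 59 48 49
f 59 49 50



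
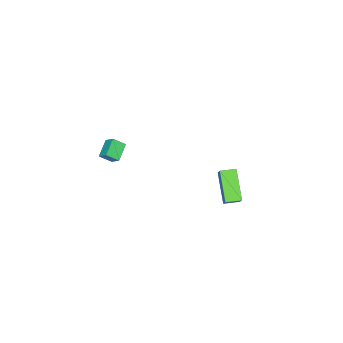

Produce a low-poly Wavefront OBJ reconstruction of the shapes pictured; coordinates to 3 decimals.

v -0.047 -4.51 -0.279
v 0.078 -3.867 0.294
v -0.508 -3.933 -0.827
v -0.383 -3.289 -0.254
v 1.003 -4.211 -0.846
v 1.128 -3.567 -0.273
v 0.542 -3.633 -1.394
v 0.667 -2.99 -0.821
v -0.23 3.732 -1.732
v -1.31 2.582 -0.346
v -0.882 4.407 -1.68
v -1.962 3.257 -0.294
v 0.582 4.423 -0.526
v -0.498 3.273 0.86
v -0.07 5.098 -0.474
v -1.15 3.948 0.912
f 2 4 1
f 5 2 1
f 1 4 3
f 3 5 1
f 2 8 4
f 6 2 5
f 6 8 2
f 4 8 3
f 7 5 3
f 3 8 7
f 7 6 5
f 8 6 7
f 10 12 9
f 13 10 9
f 9 12 11
f 11 13 9
f 10 16 12
f 14 10 13
f 14 16 10
f 12 16 11
f 15 13 11
f 11 16 15
f 15 14 13
f 16 14 15



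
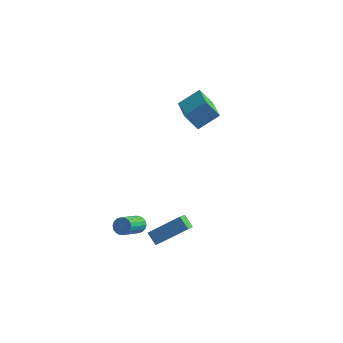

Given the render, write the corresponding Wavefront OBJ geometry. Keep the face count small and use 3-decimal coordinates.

v 2.394 -2.426 -2.707
v 2.379 -3.114 -2.226
v 3.88 -1.63 -1.523
v 3.865 -2.318 -1.042
v 2.975 -2.782 -3.198
v 2.96 -3.47 -2.717
v 4.461 -1.986 -2.014
v 4.446 -2.674 -1.533
v 2.211 2.672 2.616
v 3.14 3.5 3.399
v 1.276 4.199 2.111
v 2.205 5.026 2.894
v 2.955 2.794 1.606
v 3.884 3.621 2.389
v 2.02 4.32 1.101
v 2.949 5.148 1.884
v 1.351 -2.029 -2.917
v 1.875 -2.032 -2.786
v 1.593 -3.434 -1.692
v 1.069 -3.431 -1.823
v 1.779 -1.885 -2.622
v 1.498 -3.287 -1.528
v 1.599 -1.766 -2.516
v 1.317 -3.168 -1.422
v 1.37 -1.7 -2.49
v 1.088 -3.101 -1.396
v 1.137 -1.698 -2.548
v 0.855 -3.1 -1.454
v 0.946 -1.762 -2.679
v 0.664 -3.164 -1.586
v 0.836 -1.879 -2.858
v 0.554 -3.281 -1.764
v 0.827 -2.026 -3.048
v 0.545 -3.428 -1.954
v 0.922 -2.173 -3.212
v 0.641 -3.575 -2.118
v 1.103 -2.292 -3.318
v 0.821 -3.694 -2.224
v 1.332 -2.359 -3.344
v 1.05 -3.76 -2.25
v 1.565 -2.36 -3.286
v 1.283 -3.762 -2.192
v 1.756 -2.296 -3.154
v 1.474 -3.698 -2.061
v 1.866 -2.179 -2.976
v 1.584 -3.581 -1.882
f 2 4 1
f 5 2 1
f 1 4 3
f 3 5 1
f 2 8 4
f 6 2 5
f 6 8 2
f 4 8 3
f 7 5 3
f 3 8 7
f 7 6 5
f 8 6 7
f 10 12 9
f 13 10 9
f 9 12 11
f 11 13 9
f 10 16 12
f 14 10 13
f 14 16 10
f 12 16 11
f 15 13 11
f 11 16 15
f 15 14 13
f 16 14 15
f 18 17 21
f 18 21 19
f 19 21 22
f 19 22 20
f 21 17 23
f 21 23 22
f 22 23 24
f 22 24 20
f 23 17 25
f 23 25 24
f 24 25 26
f 24 26 20
f 25 17 27
f 25 27 26
f 26 27 28
f 26 28 20
f 27 17 29
f 27 29 28
f 28 29 30
f 28 30 20
f 29 17 31
f 29 31 30
f 30 31 32
f 30 32 20
f 31 17 33
f 31 33 32
f 32 33 34
f 32 34 20
f 33 17 35
f 33 35 34
f 34 35 36
f 34 36 20
f 35 17 37
f 35 37 36
f 36 37 38
f 36 38 20
f 37 17 39
f 37 39 38
f 38 39 40
f 38 40 20
f 39 17 41
f 39 41 40
f 40 41 42
f 40 42 20
f 41 17 43
f 41 43 42
f 42 43 44
f 42 44 20
f 43 17 45
f 43 45 44
f 44 45 46
f 44 46 20
f 45 17 18
f 45 18 46
f 46 18 19
f 46 19 20



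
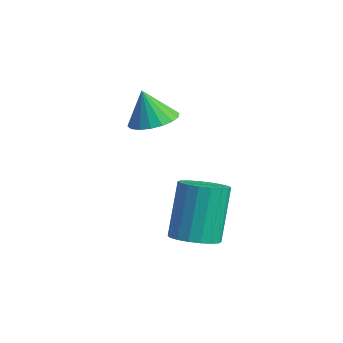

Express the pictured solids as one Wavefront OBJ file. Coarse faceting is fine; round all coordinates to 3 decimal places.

v 3.103 -0.407 -2.391
v 3.858 -0.291 -2.232
v 3.372 0.324 -0.37
v 2.617 0.207 -0.529
v 3.758 0.016 -2.36
v 3.271 0.63 -0.498
v 3.528 0.239 -2.493
v 3.041 0.853 -0.631
v 3.214 0.334 -2.607
v 2.727 0.949 -0.745
v 2.878 0.282 -2.677
v 2.391 0.897 -0.816
v 2.587 0.094 -2.691
v 2.1 0.708 -0.829
v 2.398 -0.194 -2.646
v 1.911 0.421 -0.784
v 2.348 -0.524 -2.55
v 1.862 0.091 -0.688
v 2.449 -0.83 -2.422
v 1.962 -0.216 -0.56
v 2.679 -1.053 -2.289
v 2.192 -0.439 -0.427
v 2.993 -1.149 -2.175
v 2.506 -0.534 -0.313
v 3.329 -1.097 -2.104
v 2.842 -0.482 -0.243
v 3.62 -0.908 -2.091
v 3.133 -0.294 -0.229
v 3.809 -0.621 -2.136
v 3.322 -0.006 -0.274
v -0.05 0.021 1.031
v 0.523 0.546 1.26
v -0.29 -0.241 2.229
v 0.227 0.751 1.246
v -0.124 0.812 1.19
v -0.46 0.717 1.101
v -0.715 0.483 0.999
v -0.839 0.158 0.904
v -0.806 -0.194 0.833
v -0.624 -0.503 0.801
v -0.328 -0.709 0.815
v 0.023 -0.77 0.872
v 0.359 -0.674 0.96
v 0.614 -0.44 1.062
v 0.738 -0.116 1.158
v 0.705 0.236 1.229
f 2 1 5
f 2 5 3
f 3 5 6
f 3 6 4
f 5 1 7
f 5 7 6
f 6 7 8
f 6 8 4
f 7 1 9
f 7 9 8
f 8 9 10
f 8 10 4
f 9 1 11
f 9 11 10
f 10 11 12
f 10 12 4
f 11 1 13
f 11 13 12
f 12 13 14
f 12 14 4
f 13 1 15
f 13 15 14
f 14 15 16
f 14 16 4
f 15 1 17
f 15 17 16
f 16 17 18
f 16 18 4
f 17 1 19
f 17 19 18
f 18 19 20
f 18 20 4
f 19 1 21
f 19 21 20
f 20 21 22
f 20 22 4
f 21 1 23
f 21 23 22
f 22 23 24
f 22 24 4
f 23 1 25
f 23 25 24
f 24 25 26
f 24 26 4
f 25 1 27
f 25 27 26
f 26 27 28
f 26 28 4
f 27 1 29
f 27 29 28
f 28 29 30
f 28 30 4
f 29 1 2
f 29 2 30
f 30 2 3
f 30 3 4
f 32 31 34
f 32 34 33
f 34 31 35
f 34 35 33
f 35 31 36
f 35 36 33
f 36 31 37
f 36 37 33
f 37 31 38
f 37 38 33
f 38 31 39
f 38 39 33
f 39 31 40
f 39 40 33
f 40 31 41
f 40 41 33
f 41 31 42
f 41 42 33
f 42 31 43
f 42 43 33
f 43 31 44
f 43 44 33
f 44 31 45
f 44 45 33
f 45 31 46
f 45 46 33
f 46 31 32
f 46 32 33



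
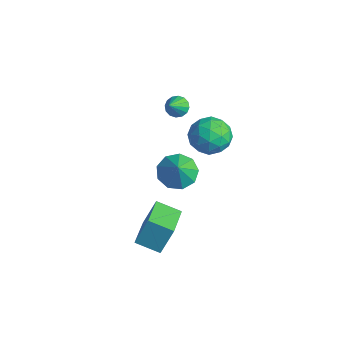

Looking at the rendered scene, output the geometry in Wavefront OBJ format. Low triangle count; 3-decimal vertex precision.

v 3.58 -4.069 -0.688
v 3.682 -3.445 0.672
v 2.209 -2.851 -1.144
v 2.311 -2.227 0.216
v 4.429 -3.273 -1.116
v 4.531 -2.649 0.244
v 3.058 -2.055 -1.572
v 3.16 -1.431 -0.212
v -2.426 1.688 1.311
v -2.1 1.425 0.882
v -1.874 0.912 2.209
v -1.926 1.663 0.981
v -1.886 1.907 1.168
v -1.991 2.093 1.393
v -2.213 2.171 1.597
v -2.492 2.119 1.723
v -2.753 1.952 1.739
v -2.927 1.714 1.641
v -2.966 1.47 1.454
v -2.861 1.284 1.228
v -2.64 1.206 1.025
v -2.361 1.258 0.898
v 1.902 -0.9 1.355
v 2.66 -1.092 0.815
v 2.558 -1.26 2.405
v 2.68 -0.474 1.015
v 2.336 -0.055 1.373
v 1.789 -0.031 1.723
v 1.295 -0.414 1.901
v 1.085 -1.024 1.823
v 1.257 -1.576 1.526
v 1.73 -1.811 1.149
v 2.285 -1.62 0.868
v -0.331 2.77 1.005
v 0.284 2.329 0.201
v -1.784 2.611 -0.021
v -1.169 2.17 -0.825
v -1.347 1.606 0.107
v -0.448 1.704 0.742
v -1.052 3.236 -0.562
v -0.153 3.334 0.073
v -0.161 2.617 -0.767
v -0.343 1.609 -0.353
v -1.157 3.331 0.533
v -1.339 2.323 0.947
v 0.104 2.563 0.693
v -1.604 2.377 -0.513
v -1.709 2.045 0.035
v -1.347 1.786 -0.437
v -0.326 2.196 1.011
v 0.035 1.937 0.539
v -0.923 1.512 0.483
v -1.535 3.003 -0.359
v -1.174 2.744 -0.831
v -0.153 3.154 0.617
v 0.209 2.895 0.145
v -0.577 3.428 -0.303
v 0.204 2.473 -0.348
v -0.65 2.38 -0.951
v -0.581 3.006 -0.797
v -0.053 3.064 -0.424
v 0.097 1.881 -0.105
v -0.757 1.788 -0.708
v -0.862 1.456 -0.16
v -0.334 1.514 0.213
v -0.165 2.05 -0.674
v -0.743 3.152 0.888
v -1.597 3.059 0.285
v -1.166 3.426 -0.033
v -0.638 3.484 0.34
v -0.85 2.56 1.131
v -1.704 2.467 0.528
v -1.447 1.876 0.604
v -0.919 1.934 0.977
v -1.335 2.89 0.854
f 2 4 1
f 5 2 1
f 1 4 3
f 3 5 1
f 2 8 4
f 6 2 5
f 6 8 2
f 4 8 3
f 7 5 3
f 3 8 7
f 7 6 5
f 8 6 7
f 10 9 12
f 10 12 11
f 12 9 13
f 12 13 11
f 13 9 14
f 13 14 11
f 14 9 15
f 14 15 11
f 15 9 16
f 15 16 11
f 16 9 17
f 16 17 11
f 17 9 18
f 17 18 11
f 18 9 19
f 18 19 11
f 19 9 20
f 19 20 11
f 20 9 21
f 20 21 11
f 21 9 22
f 21 22 11
f 22 9 10
f 22 10 11
f 24 23 26
f 24 26 25
f 26 23 27
f 26 27 25
f 27 23 28
f 27 28 25
f 28 23 29
f 28 29 25
f 29 23 30
f 29 30 25
f 30 23 31
f 30 31 25
f 31 23 32
f 31 32 25
f 32 23 33
f 32 33 25
f 33 23 24
f 33 24 25
f 34 71 50
f 71 45 74
f 50 74 39
f 71 74 50
f 34 50 46
f 50 39 51
f 46 51 35
f 50 51 46
f 34 46 55
f 46 35 56
f 55 56 41
f 46 56 55
f 34 55 67
f 55 41 70
f 67 70 44
f 55 70 67
f 34 67 71
f 67 44 75
f 71 75 45
f 67 75 71
f 35 51 62
f 51 39 65
f 62 65 43
f 51 65 62
f 39 74 52
f 74 45 73
f 52 73 38
f 74 73 52
f 45 75 72
f 75 44 68
f 72 68 36
f 75 68 72
f 44 70 69
f 70 41 57
f 69 57 40
f 70 57 69
f 41 56 61
f 56 35 58
f 61 58 42
f 56 58 61
f 37 63 49
f 63 43 64
f 49 64 38
f 63 64 49
f 37 49 47
f 49 38 48
f 47 48 36
f 49 48 47
f 37 47 54
f 47 36 53
f 54 53 40
f 47 53 54
f 37 54 59
f 54 40 60
f 59 60 42
f 54 60 59
f 37 59 63
f 59 42 66
f 63 66 43
f 59 66 63
f 38 64 52
f 64 43 65
f 52 65 39
f 64 65 52
f 36 48 72
f 48 38 73
f 72 73 45
f 48 73 72
f 40 53 69
f 53 36 68
f 69 68 44
f 53 68 69
f 42 60 61
f 60 40 57
f 61 57 41
f 60 57 61
f 43 66 62
f 66 42 58
f 62 58 35
f 66 58 62



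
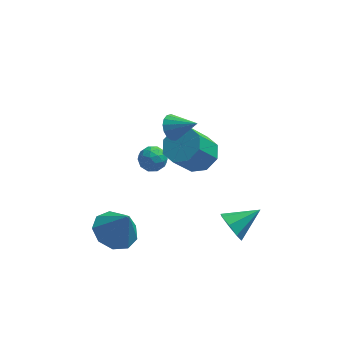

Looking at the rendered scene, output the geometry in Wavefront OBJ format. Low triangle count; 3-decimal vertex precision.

v -1.907 3.311 -1.436
v -1.495 3.115 -1.987
v -1.725 2.285 -0.933
v -1.313 2.089 -1.484
v -1.09 2.598 -1.034
v -1.203 3.232 -1.345
v -2.017 2.168 -1.575
v -2.13 2.802 -1.886
v -1.563 2.408 -2.072
v -0.99 2.674 -1.738
v -2.23 2.726 -1.182
v -1.657 2.992 -0.848
v -1.717 3.303 -1.756
v -1.503 2.097 -1.164
v -1.372 2.397 -0.9
v -1.13 2.281 -1.223
v -1.545 3.372 -1.379
v -1.303 3.256 -1.702
v -1.065 2.953 -1.142
v -1.917 2.144 -1.218
v -1.675 2.028 -1.541
v -2.09 3.119 -1.697
v -1.848 3.003 -2.02
v -2.155 2.447 -1.778
v -1.515 2.772 -2.129
v -1.408 2.169 -1.834
v -1.822 2.216 -1.888
v -1.888 2.588 -2.07
v -1.178 2.928 -1.933
v -1.071 2.325 -1.637
v -0.94 2.625 -1.373
v -1.006 2.997 -1.556
v -1.218 2.513 -1.983
v -2.149 3.075 -1.283
v -2.042 2.472 -0.987
v -2.214 2.403 -1.364
v -2.28 2.775 -1.547
v -1.812 3.231 -1.086
v -1.705 2.628 -0.791
v -1.332 2.812 -0.85
v -1.398 3.184 -1.032
v -2.002 2.887 -0.937
v -3.252 -1.991 -1.653
v -2.698 -2.789 -2.078
v -2.628 -2.329 -0.207
v -2.31 -2.177 -2.103
v -2.363 -1.478 -1.916
v -2.831 -1.019 -1.607
v -3.497 -1.015 -1.319
v -4.048 -1.468 -1.187
v -4.226 -2.165 -1.273
v -3.949 -2.781 -1.537
v -3.345 -3.027 -1.855
v 0.436 1.185 0.479
v 1.23 1.306 1.005
v 0.417 0.696 2.368
v -0.376 0.575 1.841
v 0.795 1.898 1.012
v -0.017 1.288 2.375
v 0.15 2.073 0.706
v -0.662 1.463 2.069
v -0.327 1.728 0.267
v -1.139 1.117 1.63
v -0.357 1.064 -0.048
v -1.17 0.454 1.315
v 0.077 0.472 -0.055
v -0.735 -0.138 1.308
v 0.722 0.297 0.251
v -0.09 -0.313 1.614
v 1.199 0.643 0.69
v 0.387 0.032 2.053
v 1.738 -1.551 -2.021
v 2.142 -1.655 -2.716
v 3.022 -0.989 -1.359
v 1.877 -1.096 -2.677
v 1.531 -0.804 -2.254
v 1.306 -0.949 -1.695
v 1.334 -1.447 -1.327
v 1.6 -2.006 -1.366
v 1.946 -2.299 -1.788
v 2.171 -2.153 -2.348
v -0.755 0.407 3.265
v -0.448 0.223 2.698
v 0.295 -0.027 3.975
v -0.353 0.526 2.742
v -0.35 0.801 2.906
v -0.439 0.987 3.152
v -0.602 1.039 3.424
v -0.799 0.947 3.659
v -0.986 0.731 3.804
v -1.121 0.44 3.825
v -1.171 0.142 3.719
v -1.127 -0.095 3.508
v -0.997 -0.218 3.241
v -0.812 -0.197 2.98
v -0.614 -0.038 2.784
f 1 38 17
f 38 12 41
f 17 41 6
f 38 41 17
f 1 17 13
f 17 6 18
f 13 18 2
f 17 18 13
f 1 13 22
f 13 2 23
f 22 23 8
f 13 23 22
f 1 22 34
f 22 8 37
f 34 37 11
f 22 37 34
f 1 34 38
f 34 11 42
f 38 42 12
f 34 42 38
f 2 18 29
f 18 6 32
f 29 32 10
f 18 32 29
f 6 41 19
f 41 12 40
f 19 40 5
f 41 40 19
f 12 42 39
f 42 11 35
f 39 35 3
f 42 35 39
f 11 37 36
f 37 8 24
f 36 24 7
f 37 24 36
f 8 23 28
f 23 2 25
f 28 25 9
f 23 25 28
f 4 30 16
f 30 10 31
f 16 31 5
f 30 31 16
f 4 16 14
f 16 5 15
f 14 15 3
f 16 15 14
f 4 14 21
f 14 3 20
f 21 20 7
f 14 20 21
f 4 21 26
f 21 7 27
f 26 27 9
f 21 27 26
f 4 26 30
f 26 9 33
f 30 33 10
f 26 33 30
f 5 31 19
f 31 10 32
f 19 32 6
f 31 32 19
f 3 15 39
f 15 5 40
f 39 40 12
f 15 40 39
f 7 20 36
f 20 3 35
f 36 35 11
f 20 35 36
f 9 27 28
f 27 7 24
f 28 24 8
f 27 24 28
f 10 33 29
f 33 9 25
f 29 25 2
f 33 25 29
f 44 43 46
f 44 46 45
f 46 43 47
f 46 47 45
f 47 43 48
f 47 48 45
f 48 43 49
f 48 49 45
f 49 43 50
f 49 50 45
f 50 43 51
f 50 51 45
f 51 43 52
f 51 52 45
f 52 43 53
f 52 53 45
f 53 43 44
f 53 44 45
f 55 54 58
f 55 58 56
f 56 58 59
f 56 59 57
f 58 54 60
f 58 60 59
f 59 60 61
f 59 61 57
f 60 54 62
f 60 62 61
f 61 62 63
f 61 63 57
f 62 54 64
f 62 64 63
f 63 64 65
f 63 65 57
f 64 54 66
f 64 66 65
f 65 66 67
f 65 67 57
f 66 54 68
f 66 68 67
f 67 68 69
f 67 69 57
f 68 54 70
f 68 70 69
f 69 70 71
f 69 71 57
f 70 54 55
f 70 55 71
f 71 55 56
f 71 56 57
f 73 72 75
f 73 75 74
f 75 72 76
f 75 76 74
f 76 72 77
f 76 77 74
f 77 72 78
f 77 78 74
f 78 72 79
f 78 79 74
f 79 72 80
f 79 80 74
f 80 72 81
f 80 81 74
f 81 72 73
f 81 73 74
f 83 82 85
f 83 85 84
f 85 82 86
f 85 86 84
f 86 82 87
f 86 87 84
f 87 82 88
f 87 88 84
f 88 82 89
f 88 89 84
f 89 82 90
f 89 90 84
f 90 82 91
f 90 91 84
f 91 82 92
f 91 92 84
f 92 82 93
f 92 93 84
f 93 82 94
f 93 94 84
f 94 82 95
f 94 95 84
f 95 82 96
f 95 96 84
f 96 82 83
f 96 83 84



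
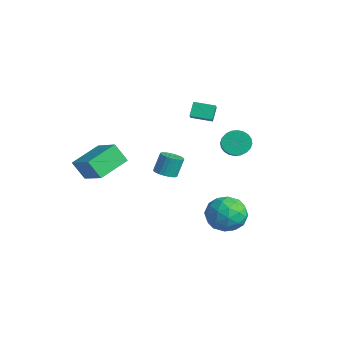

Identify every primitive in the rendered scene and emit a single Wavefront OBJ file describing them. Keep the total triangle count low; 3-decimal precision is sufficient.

v 1.891 2.593 0.885
v 2.428 2.91 0.385
v 3.827 2.164 1.414
v 3.289 1.847 1.915
v 2.397 3.14 0.594
v 3.795 2.394 1.623
v 2.288 3.286 0.847
v 3.687 2.54 1.877
v 2.119 3.327 1.107
v 3.518 2.581 2.136
v 1.916 3.256 1.332
v 3.314 2.51 2.361
v 1.708 3.084 1.49
v 3.107 2.338 2.519
v 1.528 2.838 1.555
v 2.927 2.092 2.585
v 1.404 2.554 1.519
v 2.802 1.808 2.548
v 1.353 2.276 1.386
v 2.752 1.53 2.415
v 1.385 2.046 1.177
v 2.783 1.3 2.206
v 1.493 1.9 0.923
v 2.892 1.154 1.953
v 1.662 1.859 0.664
v 3.061 1.113 1.693
v 1.866 1.93 0.439
v 3.264 1.184 1.468
v 2.073 2.102 0.281
v 3.472 1.356 1.31
v 2.253 2.348 0.215
v 3.652 1.602 1.245
v 2.378 2.632 0.252
v 3.776 1.886 1.281
v -3.18 2.664 0.258
v -3.59 3.123 1.021
v -2.411 3.636 0.087
v -2.822 4.094 0.85
v -2.578 2.286 0.81
v -2.989 2.744 1.573
v -1.81 3.257 0.639
v -2.22 3.716 1.402
v 3.215 1.173 -3.799
v 3.79 2.044 -3.208
v 3.97 -0.144 -2.592
v 4.545 0.727 -2.001
v 3.35 0.647 -1.937
v 2.884 1.461 -2.683
v 4.876 0.439 -3.117
v 4.41 1.253 -3.863
v 4.817 1.59 -2.787
v 3.874 1.718 -2.058
v 3.886 0.182 -3.742
v 2.943 0.31 -3.013
v 3.437 1.724 -3.61
v 4.323 0.176 -2.19
v 3.621 0.129 -2.153
v 3.959 0.64 -1.806
v 2.904 1.382 -3.301
v 3.242 1.893 -2.954
v 2.983 1.072 -2.207
v 4.518 0.007 -2.846
v 4.856 0.518 -2.499
v 3.801 1.26 -3.994
v 4.139 1.771 -3.647
v 4.777 0.828 -3.593
v 4.378 1.969 -3.015
v 4.821 1.195 -2.305
v 5.016 1.026 -2.961
v 4.742 1.504 -3.399
v 3.824 2.045 -2.586
v 4.267 1.27 -1.877
v 3.565 1.223 -1.839
v 3.291 1.702 -2.278
v 4.427 1.778 -2.339
v 3.493 0.63 -3.923
v 3.936 -0.145 -3.214
v 4.469 0.198 -3.522
v 4.195 0.677 -3.961
v 2.939 0.705 -3.495
v 3.382 -0.069 -2.785
v 3.018 0.396 -2.401
v 2.744 0.874 -2.839
v 3.333 0.122 -3.461
v -2.764 -4.683 -1.007
v -1.124 -4.496 -0.108
v -3.27 -2.881 -0.458
v -1.629 -2.694 0.44
v -2.231 -4.206 -2.08
v -0.59 -4.019 -1.182
v -2.736 -2.404 -1.532
v -1.096 -2.217 -0.633
v -0.855 -0.119 -2.114
v -0.322 -0.464 -1.901
v -0.451 0.034 -0.773
v -0.985 0.379 -0.986
v -0.21 -0.243 -1.985
v -0.339 0.254 -0.857
v -0.196 -0.004 -2.089
v -0.325 0.494 -0.961
v -0.282 0.218 -2.197
v -0.412 0.716 -1.069
v -0.456 0.389 -2.292
v -0.585 0.886 -1.164
v -0.69 0.482 -2.36
v -0.82 0.98 -1.232
v -0.95 0.484 -2.391
v -1.079 0.982 -1.262
v -1.195 0.394 -2.379
v -1.325 0.892 -1.251
v -1.389 0.226 -2.327
v -1.518 0.724 -1.199
v -1.501 0.006 -2.243
v -1.63 0.503 -1.115
v -1.515 -0.234 -2.139
v -1.644 0.264 -1.011
v -1.428 -0.456 -2.031
v -1.558 0.042 -0.903
v -1.255 -0.626 -1.936
v -1.384 -0.129 -0.808
v -1.02 -0.72 -1.868
v -1.15 -0.222 -0.74
v -0.761 -0.722 -1.838
v -0.89 -0.224 -0.709
v -0.515 -0.632 -1.849
v -0.645 -0.134 -0.721
f 2 1 5
f 2 5 3
f 3 5 6
f 3 6 4
f 5 1 7
f 5 7 6
f 6 7 8
f 6 8 4
f 7 1 9
f 7 9 8
f 8 9 10
f 8 10 4
f 9 1 11
f 9 11 10
f 10 11 12
f 10 12 4
f 11 1 13
f 11 13 12
f 12 13 14
f 12 14 4
f 13 1 15
f 13 15 14
f 14 15 16
f 14 16 4
f 15 1 17
f 15 17 16
f 16 17 18
f 16 18 4
f 17 1 19
f 17 19 18
f 18 19 20
f 18 20 4
f 19 1 21
f 19 21 20
f 20 21 22
f 20 22 4
f 21 1 23
f 21 23 22
f 22 23 24
f 22 24 4
f 23 1 25
f 23 25 24
f 24 25 26
f 24 26 4
f 25 1 27
f 25 27 26
f 26 27 28
f 26 28 4
f 27 1 29
f 27 29 28
f 28 29 30
f 28 30 4
f 29 1 31
f 29 31 30
f 30 31 32
f 30 32 4
f 31 1 33
f 31 33 32
f 32 33 34
f 32 34 4
f 33 1 2
f 33 2 34
f 34 2 3
f 34 3 4
f 36 38 35
f 39 36 35
f 35 38 37
f 37 39 35
f 36 42 38
f 40 36 39
f 40 42 36
f 38 42 37
f 41 39 37
f 37 42 41
f 41 40 39
f 42 40 41
f 43 80 59
f 80 54 83
f 59 83 48
f 80 83 59
f 43 59 55
f 59 48 60
f 55 60 44
f 59 60 55
f 43 55 64
f 55 44 65
f 64 65 50
f 55 65 64
f 43 64 76
f 64 50 79
f 76 79 53
f 64 79 76
f 43 76 80
f 76 53 84
f 80 84 54
f 76 84 80
f 44 60 71
f 60 48 74
f 71 74 52
f 60 74 71
f 48 83 61
f 83 54 82
f 61 82 47
f 83 82 61
f 54 84 81
f 84 53 77
f 81 77 45
f 84 77 81
f 53 79 78
f 79 50 66
f 78 66 49
f 79 66 78
f 50 65 70
f 65 44 67
f 70 67 51
f 65 67 70
f 46 72 58
f 72 52 73
f 58 73 47
f 72 73 58
f 46 58 56
f 58 47 57
f 56 57 45
f 58 57 56
f 46 56 63
f 56 45 62
f 63 62 49
f 56 62 63
f 46 63 68
f 63 49 69
f 68 69 51
f 63 69 68
f 46 68 72
f 68 51 75
f 72 75 52
f 68 75 72
f 47 73 61
f 73 52 74
f 61 74 48
f 73 74 61
f 45 57 81
f 57 47 82
f 81 82 54
f 57 82 81
f 49 62 78
f 62 45 77
f 78 77 53
f 62 77 78
f 51 69 70
f 69 49 66
f 70 66 50
f 69 66 70
f 52 75 71
f 75 51 67
f 71 67 44
f 75 67 71
f 86 88 85
f 89 86 85
f 85 88 87
f 87 89 85
f 86 92 88
f 90 86 89
f 90 92 86
f 88 92 87
f 91 89 87
f 87 92 91
f 91 90 89
f 92 90 91
f 94 93 97
f 94 97 95
f 95 97 98
f 95 98 96
f 97 93 99
f 97 99 98
f 98 99 100
f 98 100 96
f 99 93 101
f 99 101 100
f 100 101 102
f 100 102 96
f 101 93 103
f 101 103 102
f 102 103 104
f 102 104 96
f 103 93 105
f 103 105 104
f 104 105 106
f 104 106 96
f 105 93 107
f 105 107 106
f 106 107 108
f 106 108 96
f 107 93 109
f 107 109 108
f 108 109 110
f 108 110 96
f 109 93 111
f 109 111 110
f 110 111 112
f 110 112 96
f 111 93 113
f 111 113 112
f 112 113 114
f 112 114 96
f 113 93 115
f 113 115 114
f 114 115 116
f 114 116 96
f 115 93 117
f 115 117 116
f 116 117 118
f 116 118 96
f 117 93 119
f 117 119 118
f 118 119 120
f 118 120 96
f 119 93 121
f 119 121 120
f 120 121 122
f 120 122 96
f 121 93 123
f 121 123 122
f 122 123 124
f 122 124 96
f 123 93 125
f 123 125 124
f 124 125 126
f 124 126 96
f 125 93 94
f 125 94 126
f 126 94 95
f 126 95 96



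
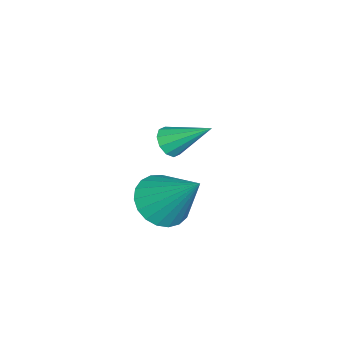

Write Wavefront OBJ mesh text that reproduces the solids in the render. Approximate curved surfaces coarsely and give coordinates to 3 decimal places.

v 2.032 -0.434 -4.308
v 2.944 -0.333 -4.73
v 2.628 0.934 -2.692
v 2.728 -0.023 -4.913
v 2.392 0.216 -4.992
v 1.994 0.343 -4.952
v 1.602 0.336 -4.801
v 1.284 0.195 -4.565
v 1.096 -0.054 -4.284
v 1.07 -0.369 -4.008
v 1.209 -0.696 -3.783
v 1.492 -0.977 -3.649
v 1.867 -1.164 -3.63
v 2.271 -1.225 -3.727
v 2.633 -1.149 -3.925
v 2.892 -0.95 -4.189
v 3.002 -0.661 -4.474
v 2.739 0.016 -0.907
v 3.291 0.081 -1.032
v 2.801 1.324 0.047
v 3.103 0.262 -1.269
v 2.776 0.35 -1.367
v 2.435 0.31 -1.29
v 2.21 0.157 -1.066
v 2.186 -0.049 -0.781
v 2.374 -0.23 -0.545
v 2.701 -0.318 -0.446
v 3.042 -0.278 -0.524
v 3.267 -0.125 -0.748
f 2 1 4
f 2 4 3
f 4 1 5
f 4 5 3
f 5 1 6
f 5 6 3
f 6 1 7
f 6 7 3
f 7 1 8
f 7 8 3
f 8 1 9
f 8 9 3
f 9 1 10
f 9 10 3
f 10 1 11
f 10 11 3
f 11 1 12
f 11 12 3
f 12 1 13
f 12 13 3
f 13 1 14
f 13 14 3
f 14 1 15
f 14 15 3
f 15 1 16
f 15 16 3
f 16 1 17
f 16 17 3
f 17 1 2
f 17 2 3
f 19 18 21
f 19 21 20
f 21 18 22
f 21 22 20
f 22 18 23
f 22 23 20
f 23 18 24
f 23 24 20
f 24 18 25
f 24 25 20
f 25 18 26
f 25 26 20
f 26 18 27
f 26 27 20
f 27 18 28
f 27 28 20
f 28 18 29
f 28 29 20
f 29 18 19
f 29 19 20



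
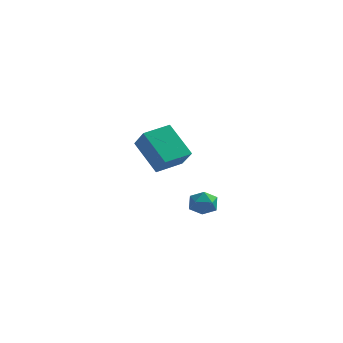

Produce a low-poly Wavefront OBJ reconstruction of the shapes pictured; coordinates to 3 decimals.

v 2.06 -1.962 -2.462
v 2.376 -1.754 -1.905
v 2.744 -2.806 -2.535
v 3.06 -2.598 -1.978
v 2.434 -2.841 -1.94
v 2.011 -2.32 -1.894
v 3.109 -2.24 -2.546
v 2.686 -1.719 -2.5
v 3.024 -1.927 -1.957
v 2.607 -2.298 -1.582
v 2.513 -2.262 -2.858
v 2.096 -2.633 -2.483
v -0.745 1.802 -1.984
v -2.005 2.388 -0.659
v -1.43 2.411 -2.906
v -2.691 2.997 -1.581
v 0.011 2.963 -1.779
v -1.25 3.549 -0.454
v -0.675 3.572 -2.701
v -1.935 4.158 -1.376
f 1 12 6
f 1 6 2
f 1 2 8
f 1 8 11
f 1 11 12
f 2 6 10
f 6 12 5
f 12 11 3
f 11 8 7
f 8 2 9
f 4 10 5
f 4 5 3
f 4 3 7
f 4 7 9
f 4 9 10
f 5 10 6
f 3 5 12
f 7 3 11
f 9 7 8
f 10 9 2
f 14 16 13
f 17 14 13
f 13 16 15
f 15 17 13
f 14 20 16
f 18 14 17
f 18 20 14
f 16 20 15
f 19 17 15
f 15 20 19
f 19 18 17
f 20 18 19



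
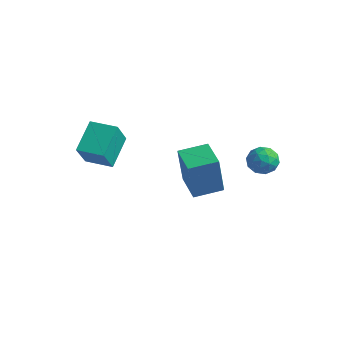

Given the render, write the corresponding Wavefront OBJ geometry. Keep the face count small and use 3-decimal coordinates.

v -1.746 2.081 -4.375
v -1.758 1.725 -2.264
v -0.984 3.309 -4.163
v -0.997 2.953 -2.053
v -0.363 1.247 -4.507
v -0.376 0.891 -2.397
v 0.398 2.475 -4.296
v 0.386 2.119 -2.185
v -2.676 -3.773 0.207
v -3.127 -2.44 1.179
v -2.999 -2.916 -1.118
v -3.449 -1.583 -0.145
v -1.431 -3.337 0.185
v -1.881 -2.004 1.158
v -1.753 -2.48 -1.139
v -2.204 -1.147 -0.167
v 2.626 3.533 -1.664
v 3.029 2.857 -1.635
v 1.531 2.883 -1.585
v 1.934 2.207 -1.556
v 1.963 2.71 -0.949
v 2.64 3.111 -0.998
v 1.92 2.629 -2.222
v 2.597 3.03 -2.271
v 2.593 2.297 -1.98
v 2.62 2.347 -1.193
v 1.94 3.393 -2.027
v 1.967 3.443 -1.24
v 2.924 3.252 -1.656
v 1.636 2.488 -1.564
v 1.653 2.784 -1.207
v 1.891 2.386 -1.19
v 2.695 3.402 -1.282
v 2.932 3.004 -1.265
v 2.306 2.918 -0.862
v 1.628 2.736 -1.955
v 1.865 2.338 -1.938
v 2.669 3.354 -2.03
v 2.907 2.956 -2.013
v 2.254 2.822 -2.358
v 2.905 2.526 -1.842
v 2.261 2.144 -1.795
v 2.252 2.392 -2.187
v 2.65 2.628 -2.216
v 2.92 2.555 -1.38
v 2.277 2.173 -1.333
v 2.294 2.469 -0.977
v 2.692 2.705 -1.005
v 2.664 2.226 -1.582
v 2.283 3.567 -1.887
v 1.64 3.185 -1.84
v 1.868 3.035 -2.215
v 2.266 3.271 -2.243
v 2.299 3.596 -1.425
v 1.655 3.214 -1.378
v 1.91 3.112 -1.004
v 2.308 3.348 -1.033
v 1.896 3.514 -1.638
f 2 4 1
f 5 2 1
f 1 4 3
f 3 5 1
f 2 8 4
f 6 2 5
f 6 8 2
f 4 8 3
f 7 5 3
f 3 8 7
f 7 6 5
f 8 6 7
f 10 12 9
f 13 10 9
f 9 12 11
f 11 13 9
f 10 16 12
f 14 10 13
f 14 16 10
f 12 16 11
f 15 13 11
f 11 16 15
f 15 14 13
f 16 14 15
f 17 54 33
f 54 28 57
f 33 57 22
f 54 57 33
f 17 33 29
f 33 22 34
f 29 34 18
f 33 34 29
f 17 29 38
f 29 18 39
f 38 39 24
f 29 39 38
f 17 38 50
f 38 24 53
f 50 53 27
f 38 53 50
f 17 50 54
f 50 27 58
f 54 58 28
f 50 58 54
f 18 34 45
f 34 22 48
f 45 48 26
f 34 48 45
f 22 57 35
f 57 28 56
f 35 56 21
f 57 56 35
f 28 58 55
f 58 27 51
f 55 51 19
f 58 51 55
f 27 53 52
f 53 24 40
f 52 40 23
f 53 40 52
f 24 39 44
f 39 18 41
f 44 41 25
f 39 41 44
f 20 46 32
f 46 26 47
f 32 47 21
f 46 47 32
f 20 32 30
f 32 21 31
f 30 31 19
f 32 31 30
f 20 30 37
f 30 19 36
f 37 36 23
f 30 36 37
f 20 37 42
f 37 23 43
f 42 43 25
f 37 43 42
f 20 42 46
f 42 25 49
f 46 49 26
f 42 49 46
f 21 47 35
f 47 26 48
f 35 48 22
f 47 48 35
f 19 31 55
f 31 21 56
f 55 56 28
f 31 56 55
f 23 36 52
f 36 19 51
f 52 51 27
f 36 51 52
f 25 43 44
f 43 23 40
f 44 40 24
f 43 40 44
f 26 49 45
f 49 25 41
f 45 41 18
f 49 41 45

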